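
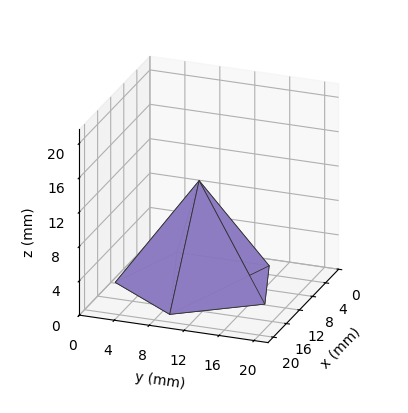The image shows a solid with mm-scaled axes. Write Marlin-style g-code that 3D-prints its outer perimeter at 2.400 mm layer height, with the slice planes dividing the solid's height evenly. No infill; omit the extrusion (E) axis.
Reading the render: the shape is a regular 5-sided pyramid, base circumscribed radius ≈ 9 mm, apex at z ≈ 12 mm (dimensions read to the nearest mm from the axis ticks). For the g-code, the solid's height is divided into equal slices at the stated Δz and each level perimeter traced with G1 moves after a G0 lift.

; perimeter-only toolpath
G21 ; units = mm
G90 ; absolute positioning
G28 ; home
; layer 1
G0 Z2.400
G0 X16.200 Y9.000
G1 X11.225 Y15.848
G1 X3.175 Y13.232
G1 X3.175 Y4.768
G1 X11.225 Y2.152
G1 X16.200 Y9.000
; layer 2
G0 Z4.800
G0 X14.400 Y9.000
G1 X10.669 Y14.136
G1 X4.631 Y12.174
G1 X4.631 Y5.826
G1 X10.669 Y3.864
G1 X14.400 Y9.000
; layer 3
G0 Z7.200
G0 X12.600 Y9.000
G1 X10.112 Y12.424
G1 X6.088 Y11.116
G1 X6.088 Y6.884
G1 X10.112 Y5.576
G1 X12.600 Y9.000
; layer 4
G0 Z9.600
G0 X10.800 Y9.000
G1 X9.556 Y10.712
G1 X7.544 Y10.058
G1 X7.544 Y7.942
G1 X9.556 Y7.288
G1 X10.800 Y9.000
M2 ; end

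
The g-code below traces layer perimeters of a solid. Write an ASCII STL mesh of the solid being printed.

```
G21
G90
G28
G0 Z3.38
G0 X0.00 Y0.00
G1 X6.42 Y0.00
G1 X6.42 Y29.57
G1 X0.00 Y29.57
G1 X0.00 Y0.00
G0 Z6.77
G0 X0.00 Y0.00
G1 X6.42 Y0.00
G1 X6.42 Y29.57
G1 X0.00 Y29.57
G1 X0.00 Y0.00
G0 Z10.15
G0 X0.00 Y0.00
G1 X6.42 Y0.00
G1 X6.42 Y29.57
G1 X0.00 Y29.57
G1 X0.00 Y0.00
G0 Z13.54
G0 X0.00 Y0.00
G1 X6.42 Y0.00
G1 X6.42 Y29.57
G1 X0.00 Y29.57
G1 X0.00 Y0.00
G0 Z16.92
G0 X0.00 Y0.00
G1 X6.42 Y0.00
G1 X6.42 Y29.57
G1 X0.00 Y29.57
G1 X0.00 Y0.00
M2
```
solid part
  facet normal 0.0000 0.0000 -1.0000
    outer loop
      vertex 6.42 29.57 0.00
      vertex 6.42 0.00 0.00
      vertex 0.00 0.00 0.00
    endloop
  endfacet
  facet normal 0.0000 0.0000 -1.0000
    outer loop
      vertex 0.00 29.57 0.00
      vertex 6.42 29.57 0.00
      vertex 0.00 0.00 0.00
    endloop
  endfacet
  facet normal 0.0000 0.0000 1.0000
    outer loop
      vertex 0.00 0.00 16.92
      vertex 6.42 0.00 16.92
      vertex 6.42 29.57 16.92
    endloop
  endfacet
  facet normal 0.0000 0.0000 1.0000
    outer loop
      vertex 0.00 0.00 16.92
      vertex 6.42 29.57 16.92
      vertex 0.00 29.57 16.92
    endloop
  endfacet
  facet normal 0.0000 -1.0000 0.0000
    outer loop
      vertex 0.00 0.00 0.00
      vertex 6.42 0.00 0.00
      vertex 6.42 0.00 16.92
    endloop
  endfacet
  facet normal 0.0000 -1.0000 0.0000
    outer loop
      vertex 0.00 0.00 0.00
      vertex 6.42 0.00 16.92
      vertex 0.00 0.00 16.92
    endloop
  endfacet
  facet normal 0.0000 1.0000 0.0000
    outer loop
      vertex 6.42 29.57 16.92
      vertex 6.42 29.57 0.00
      vertex 0.00 29.57 0.00
    endloop
  endfacet
  facet normal 0.0000 1.0000 0.0000
    outer loop
      vertex 0.00 29.57 16.92
      vertex 6.42 29.57 16.92
      vertex 0.00 29.57 0.00
    endloop
  endfacet
  facet normal -1.0000 0.0000 0.0000
    outer loop
      vertex 0.00 29.57 16.92
      vertex 0.00 29.57 0.00
      vertex 0.00 0.00 0.00
    endloop
  endfacet
  facet normal -1.0000 0.0000 0.0000
    outer loop
      vertex 0.00 0.00 16.92
      vertex 0.00 29.57 16.92
      vertex 0.00 0.00 0.00
    endloop
  endfacet
  facet normal 1.0000 0.0000 0.0000
    outer loop
      vertex 6.42 0.00 0.00
      vertex 6.42 29.57 0.00
      vertex 6.42 29.57 16.92
    endloop
  endfacet
  facet normal 1.0000 0.0000 0.0000
    outer loop
      vertex 6.42 0.00 0.00
      vertex 6.42 29.57 16.92
      vertex 6.42 0.00 16.92
    endloop
  endfacet
endsolid part

The G0 Z moves step by Δz≈3.38 mm. Every layer's G1 loop is the same polygon, so the solid is a straight extrusion of it from z=0 to z≈16.9. Closing with flat bottom and top caps and triangulating gives 12 facets — a rectangular box, roughly 6.42 × 29.6 mm footprint and 16.9 mm tall.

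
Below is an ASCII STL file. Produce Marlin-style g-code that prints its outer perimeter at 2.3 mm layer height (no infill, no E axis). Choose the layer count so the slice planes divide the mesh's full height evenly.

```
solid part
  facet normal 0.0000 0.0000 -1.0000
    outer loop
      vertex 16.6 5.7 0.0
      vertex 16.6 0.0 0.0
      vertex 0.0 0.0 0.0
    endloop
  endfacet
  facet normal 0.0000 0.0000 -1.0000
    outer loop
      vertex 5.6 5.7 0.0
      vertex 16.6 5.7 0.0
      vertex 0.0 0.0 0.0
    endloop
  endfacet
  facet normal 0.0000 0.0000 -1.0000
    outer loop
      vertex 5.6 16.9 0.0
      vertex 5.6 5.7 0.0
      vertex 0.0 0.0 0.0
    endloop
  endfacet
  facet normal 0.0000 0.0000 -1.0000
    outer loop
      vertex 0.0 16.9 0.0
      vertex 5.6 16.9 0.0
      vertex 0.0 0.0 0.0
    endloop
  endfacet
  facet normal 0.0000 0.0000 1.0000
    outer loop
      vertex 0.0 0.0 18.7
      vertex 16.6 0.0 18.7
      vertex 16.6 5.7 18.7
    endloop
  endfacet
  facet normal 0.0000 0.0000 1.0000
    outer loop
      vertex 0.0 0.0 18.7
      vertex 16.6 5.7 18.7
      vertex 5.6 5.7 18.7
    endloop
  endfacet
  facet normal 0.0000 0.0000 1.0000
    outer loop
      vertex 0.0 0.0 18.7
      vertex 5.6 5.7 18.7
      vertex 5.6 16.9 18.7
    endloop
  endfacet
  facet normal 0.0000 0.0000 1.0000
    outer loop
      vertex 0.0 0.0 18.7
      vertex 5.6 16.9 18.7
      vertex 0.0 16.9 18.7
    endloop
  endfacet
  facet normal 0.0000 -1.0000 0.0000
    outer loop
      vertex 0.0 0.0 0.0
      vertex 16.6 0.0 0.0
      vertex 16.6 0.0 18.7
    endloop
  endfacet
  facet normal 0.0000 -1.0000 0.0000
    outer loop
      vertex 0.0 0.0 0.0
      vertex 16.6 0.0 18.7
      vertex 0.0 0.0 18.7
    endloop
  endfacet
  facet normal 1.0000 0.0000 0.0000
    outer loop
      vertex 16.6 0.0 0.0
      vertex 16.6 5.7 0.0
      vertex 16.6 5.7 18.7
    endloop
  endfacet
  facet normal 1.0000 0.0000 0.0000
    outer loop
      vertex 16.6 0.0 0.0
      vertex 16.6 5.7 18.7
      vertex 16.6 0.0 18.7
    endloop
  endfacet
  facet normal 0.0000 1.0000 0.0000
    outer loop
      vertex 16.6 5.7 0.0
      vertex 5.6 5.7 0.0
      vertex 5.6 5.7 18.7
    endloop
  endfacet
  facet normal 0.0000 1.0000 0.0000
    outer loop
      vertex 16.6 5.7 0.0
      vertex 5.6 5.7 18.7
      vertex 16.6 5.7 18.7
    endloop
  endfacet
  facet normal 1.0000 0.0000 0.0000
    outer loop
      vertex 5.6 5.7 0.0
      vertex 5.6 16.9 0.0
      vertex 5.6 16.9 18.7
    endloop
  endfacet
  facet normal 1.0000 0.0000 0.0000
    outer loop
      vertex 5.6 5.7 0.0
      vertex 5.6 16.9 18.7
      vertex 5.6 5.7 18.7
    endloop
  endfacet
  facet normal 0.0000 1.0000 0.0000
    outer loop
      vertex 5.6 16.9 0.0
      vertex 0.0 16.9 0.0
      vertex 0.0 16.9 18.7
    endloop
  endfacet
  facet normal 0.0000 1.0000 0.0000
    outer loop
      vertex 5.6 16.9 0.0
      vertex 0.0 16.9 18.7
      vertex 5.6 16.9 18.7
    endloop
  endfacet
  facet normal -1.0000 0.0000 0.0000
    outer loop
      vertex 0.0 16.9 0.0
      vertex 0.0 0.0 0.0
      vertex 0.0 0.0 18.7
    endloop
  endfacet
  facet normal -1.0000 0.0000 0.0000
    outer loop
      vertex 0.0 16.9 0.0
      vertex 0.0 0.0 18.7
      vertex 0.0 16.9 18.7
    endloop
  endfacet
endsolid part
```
; perimeter-only toolpath
G21 ; units = mm
G90 ; absolute positioning
G28 ; home
; layer 1
G0 Z2.3
G0 X0.0 Y0.0
G1 X16.6 Y0.0
G1 X16.6 Y5.7
G1 X5.6 Y5.7
G1 X5.6 Y16.9
G1 X0.0 Y16.9
G1 X0.0 Y0.0
; layer 2
G0 Z4.7
G0 X0.0 Y0.0
G1 X16.6 Y0.0
G1 X16.6 Y5.7
G1 X5.6 Y5.7
G1 X5.6 Y16.9
G1 X0.0 Y16.9
G1 X0.0 Y0.0
; layer 3
G0 Z7.0
G0 X0.0 Y0.0
G1 X16.6 Y0.0
G1 X16.6 Y5.7
G1 X5.6 Y5.7
G1 X5.6 Y16.9
G1 X0.0 Y16.9
G1 X0.0 Y0.0
; layer 4
G0 Z9.3
G0 X0.0 Y0.0
G1 X16.6 Y0.0
G1 X16.6 Y5.7
G1 X5.6 Y5.7
G1 X5.6 Y16.9
G1 X0.0 Y16.9
G1 X0.0 Y0.0
; layer 5
G0 Z11.7
G0 X0.0 Y0.0
G1 X16.6 Y0.0
G1 X16.6 Y5.7
G1 X5.6 Y5.7
G1 X5.6 Y16.9
G1 X0.0 Y16.9
G1 X0.0 Y0.0
; layer 6
G0 Z14.0
G0 X0.0 Y0.0
G1 X16.6 Y0.0
G1 X16.6 Y5.7
G1 X5.6 Y5.7
G1 X5.6 Y16.9
G1 X0.0 Y16.9
G1 X0.0 Y0.0
; layer 7
G0 Z16.4
G0 X0.0 Y0.0
G1 X16.6 Y0.0
G1 X16.6 Y5.7
G1 X5.6 Y5.7
G1 X5.6 Y16.9
G1 X0.0 Y16.9
G1 X0.0 Y0.0
; layer 8
G0 Z18.7
G0 X0.0 Y0.0
G1 X16.6 Y0.0
G1 X16.6 Y5.7
G1 X5.6 Y5.7
G1 X5.6 Y16.9
G1 X0.0 Y16.9
G1 X0.0 Y0.0
M2 ; end

The solid is an L-shaped prism: outer 16.6 × 16.9 mm, arm thicknesses ≈ 5.7 mm (horizontal) and 5.6 mm (vertical), extruded 18.7 mm in z. Slicing at Δz = 2.3 mm — 8 equal slices spanning the solid's height, so layer i sits at z = i·h/8 — gives 8 non-empty perimeters. Each is a 6-segment closed polygon; G0 lifts to the layer z and rapids to the start vertex, then G1 traces the edges.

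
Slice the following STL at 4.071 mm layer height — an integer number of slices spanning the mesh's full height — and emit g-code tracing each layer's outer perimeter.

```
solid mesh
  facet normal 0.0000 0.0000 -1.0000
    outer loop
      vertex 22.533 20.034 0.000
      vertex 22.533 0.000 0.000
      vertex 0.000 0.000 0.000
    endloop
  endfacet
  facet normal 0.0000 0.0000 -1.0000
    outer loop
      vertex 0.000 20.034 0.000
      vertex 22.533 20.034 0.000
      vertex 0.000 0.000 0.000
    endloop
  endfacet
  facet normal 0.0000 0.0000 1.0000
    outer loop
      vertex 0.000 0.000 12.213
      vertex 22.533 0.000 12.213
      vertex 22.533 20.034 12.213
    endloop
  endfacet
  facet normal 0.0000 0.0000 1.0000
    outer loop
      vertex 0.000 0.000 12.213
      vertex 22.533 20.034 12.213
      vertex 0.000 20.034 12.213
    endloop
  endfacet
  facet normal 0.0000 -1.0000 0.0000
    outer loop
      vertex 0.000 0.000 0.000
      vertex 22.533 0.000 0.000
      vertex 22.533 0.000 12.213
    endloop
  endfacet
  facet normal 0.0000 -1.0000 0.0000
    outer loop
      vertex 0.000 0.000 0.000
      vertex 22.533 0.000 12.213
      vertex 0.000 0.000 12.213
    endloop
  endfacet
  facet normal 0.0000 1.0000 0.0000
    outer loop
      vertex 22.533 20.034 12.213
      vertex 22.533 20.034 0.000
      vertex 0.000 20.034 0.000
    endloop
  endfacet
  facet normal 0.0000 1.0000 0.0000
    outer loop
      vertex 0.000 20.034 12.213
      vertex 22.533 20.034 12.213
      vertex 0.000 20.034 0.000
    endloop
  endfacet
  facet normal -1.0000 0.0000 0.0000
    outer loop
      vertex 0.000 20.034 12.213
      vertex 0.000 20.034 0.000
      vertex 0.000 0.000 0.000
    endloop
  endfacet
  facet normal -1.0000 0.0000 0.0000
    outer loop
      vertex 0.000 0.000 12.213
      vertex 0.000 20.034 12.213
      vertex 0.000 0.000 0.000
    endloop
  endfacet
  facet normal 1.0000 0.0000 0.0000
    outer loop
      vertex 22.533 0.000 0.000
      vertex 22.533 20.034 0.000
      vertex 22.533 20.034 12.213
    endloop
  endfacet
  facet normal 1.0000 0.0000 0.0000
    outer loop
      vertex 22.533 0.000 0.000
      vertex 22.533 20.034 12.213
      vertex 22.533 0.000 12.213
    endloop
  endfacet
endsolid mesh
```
; perimeter-only toolpath
G21 ; units = mm
G90 ; absolute positioning
G28 ; home
; layer 1
G0 Z4.071
G0 X0.000 Y0.000
G1 X22.533 Y0.000
G1 X22.533 Y20.034
G1 X0.000 Y20.034
G1 X0.000 Y0.000
; layer 2
G0 Z8.142
G0 X0.000 Y0.000
G1 X22.533 Y0.000
G1 X22.533 Y20.034
G1 X0.000 Y20.034
G1 X0.000 Y0.000
; layer 3
G0 Z12.213
G0 X0.000 Y0.000
G1 X22.533 Y0.000
G1 X22.533 Y20.034
G1 X0.000 Y20.034
G1 X0.000 Y0.000
M2 ; end

The solid is a rectangular box, roughly 22.5 × 20 mm footprint and 12.2 mm tall. Slicing at Δz = 4.071 mm — 3 equal slices spanning the solid's height, so layer i sits at z = i·h/3 — gives 3 non-empty perimeters. Each is a 4-segment closed polygon; G0 lifts to the layer z and rapids to the start vertex, then G1 traces the edges.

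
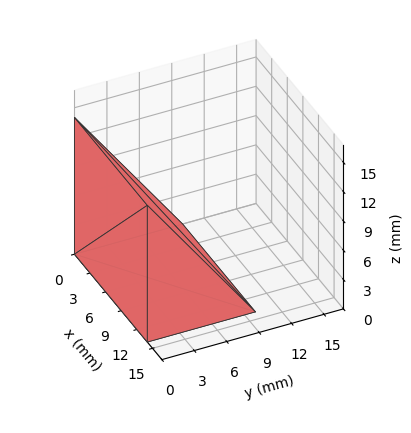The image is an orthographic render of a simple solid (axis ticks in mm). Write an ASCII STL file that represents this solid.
Reading the render: the shape is a wedge (ramp): 14 × 10 mm base, rising to 14 mm along the y=0 edge and sloping linearly to z=0 at y=10 (dimensions read to the nearest mm from the axis ticks). For the STL, each face is triangulated and given an outward normal.

solid part
  facet normal 0.0000 0.0000 -1.0000
    outer loop
      vertex 14.00 10.00 0.00
      vertex 14.00 0.00 0.00
      vertex 0.00 0.00 0.00
    endloop
  endfacet
  facet normal 0.0000 0.0000 -1.0000
    outer loop
      vertex 0.00 10.00 0.00
      vertex 14.00 10.00 0.00
      vertex 0.00 0.00 0.00
    endloop
  endfacet
  facet normal 0.0000 -1.0000 0.0000
    outer loop
      vertex 0.00 0.00 0.00
      vertex 14.00 0.00 0.00
      vertex 14.00 0.00 14.00
    endloop
  endfacet
  facet normal 0.0000 -1.0000 0.0000
    outer loop
      vertex 0.00 0.00 0.00
      vertex 14.00 0.00 14.00
      vertex 0.00 0.00 14.00
    endloop
  endfacet
  facet normal 0.0000 0.8137 0.5812
    outer loop
      vertex 0.00 0.00 14.00
      vertex 14.00 0.00 14.00
      vertex 14.00 10.00 0.00
    endloop
  endfacet
  facet normal 0.0000 0.8137 0.5812
    outer loop
      vertex 0.00 0.00 14.00
      vertex 14.00 10.00 0.00
      vertex 0.00 10.00 0.00
    endloop
  endfacet
  facet normal -1.0000 0.0000 0.0000
    outer loop
      vertex 0.00 0.00 14.00
      vertex 0.00 10.00 0.00
      vertex 0.00 0.00 0.00
    endloop
  endfacet
  facet normal 1.0000 0.0000 0.0000
    outer loop
      vertex 14.00 0.00 0.00
      vertex 14.00 10.00 0.00
      vertex 14.00 0.00 14.00
    endloop
  endfacet
endsolid part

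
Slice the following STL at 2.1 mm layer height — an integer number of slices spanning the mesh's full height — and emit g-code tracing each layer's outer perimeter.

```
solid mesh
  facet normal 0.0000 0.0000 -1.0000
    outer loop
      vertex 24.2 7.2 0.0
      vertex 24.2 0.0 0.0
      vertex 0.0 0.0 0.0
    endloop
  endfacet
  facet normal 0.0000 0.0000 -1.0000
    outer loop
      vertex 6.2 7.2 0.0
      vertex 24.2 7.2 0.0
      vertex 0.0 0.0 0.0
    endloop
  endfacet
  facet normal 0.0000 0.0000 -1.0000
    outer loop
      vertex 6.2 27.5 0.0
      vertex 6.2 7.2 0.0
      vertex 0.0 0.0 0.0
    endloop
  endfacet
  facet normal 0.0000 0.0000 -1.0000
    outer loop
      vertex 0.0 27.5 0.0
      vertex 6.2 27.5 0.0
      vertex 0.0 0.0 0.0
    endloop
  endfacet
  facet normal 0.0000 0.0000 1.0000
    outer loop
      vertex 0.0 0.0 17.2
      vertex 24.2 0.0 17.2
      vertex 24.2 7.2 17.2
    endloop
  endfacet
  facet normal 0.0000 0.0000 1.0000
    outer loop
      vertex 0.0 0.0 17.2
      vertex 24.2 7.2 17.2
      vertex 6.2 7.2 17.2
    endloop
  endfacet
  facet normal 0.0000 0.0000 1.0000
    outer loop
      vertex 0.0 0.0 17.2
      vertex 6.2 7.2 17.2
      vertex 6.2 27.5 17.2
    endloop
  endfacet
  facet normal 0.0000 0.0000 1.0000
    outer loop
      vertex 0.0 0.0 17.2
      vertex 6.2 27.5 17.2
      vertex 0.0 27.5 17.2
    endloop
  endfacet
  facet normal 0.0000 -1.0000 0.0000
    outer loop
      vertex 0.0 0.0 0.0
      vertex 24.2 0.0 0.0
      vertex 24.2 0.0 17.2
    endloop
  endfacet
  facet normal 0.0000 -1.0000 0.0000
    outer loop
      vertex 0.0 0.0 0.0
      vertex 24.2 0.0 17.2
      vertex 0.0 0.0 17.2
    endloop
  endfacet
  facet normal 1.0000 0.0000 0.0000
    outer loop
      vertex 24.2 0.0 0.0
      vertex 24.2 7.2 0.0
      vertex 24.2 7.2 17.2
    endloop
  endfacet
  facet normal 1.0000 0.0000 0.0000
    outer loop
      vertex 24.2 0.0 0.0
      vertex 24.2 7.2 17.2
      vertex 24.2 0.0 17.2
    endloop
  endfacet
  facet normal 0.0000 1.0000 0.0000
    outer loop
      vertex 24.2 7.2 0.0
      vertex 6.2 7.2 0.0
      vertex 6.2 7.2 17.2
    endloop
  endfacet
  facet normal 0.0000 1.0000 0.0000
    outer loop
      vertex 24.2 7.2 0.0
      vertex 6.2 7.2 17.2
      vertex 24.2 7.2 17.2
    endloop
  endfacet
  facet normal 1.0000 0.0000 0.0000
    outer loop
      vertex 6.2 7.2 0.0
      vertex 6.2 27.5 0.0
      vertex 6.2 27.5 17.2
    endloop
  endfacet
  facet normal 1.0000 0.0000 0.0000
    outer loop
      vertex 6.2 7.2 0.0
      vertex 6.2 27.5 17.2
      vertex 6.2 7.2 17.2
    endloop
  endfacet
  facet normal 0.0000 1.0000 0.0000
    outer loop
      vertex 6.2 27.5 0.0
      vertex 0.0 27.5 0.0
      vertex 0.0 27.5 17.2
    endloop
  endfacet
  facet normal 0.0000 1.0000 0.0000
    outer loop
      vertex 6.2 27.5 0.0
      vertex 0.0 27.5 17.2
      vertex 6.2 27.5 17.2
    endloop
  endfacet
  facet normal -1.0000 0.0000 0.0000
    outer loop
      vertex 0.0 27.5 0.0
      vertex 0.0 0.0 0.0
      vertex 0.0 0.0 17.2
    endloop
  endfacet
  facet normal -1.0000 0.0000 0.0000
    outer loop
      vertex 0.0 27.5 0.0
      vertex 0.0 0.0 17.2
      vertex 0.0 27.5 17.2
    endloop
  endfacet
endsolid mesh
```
; perimeter-only toolpath
G21 ; units = mm
G90 ; absolute positioning
G28 ; home
; layer 1
G0 Z2.1
G0 X0.0 Y0.0
G1 X24.2 Y0.0
G1 X24.2 Y7.2
G1 X6.2 Y7.2
G1 X6.2 Y27.5
G1 X0.0 Y27.5
G1 X0.0 Y0.0
; layer 2
G0 Z4.3
G0 X0.0 Y0.0
G1 X24.2 Y0.0
G1 X24.2 Y7.2
G1 X6.2 Y7.2
G1 X6.2 Y27.5
G1 X0.0 Y27.5
G1 X0.0 Y0.0
; layer 3
G0 Z6.4
G0 X0.0 Y0.0
G1 X24.2 Y0.0
G1 X24.2 Y7.2
G1 X6.2 Y7.2
G1 X6.2 Y27.5
G1 X0.0 Y27.5
G1 X0.0 Y0.0
; layer 4
G0 Z8.6
G0 X0.0 Y0.0
G1 X24.2 Y0.0
G1 X24.2 Y7.2
G1 X6.2 Y7.2
G1 X6.2 Y27.5
G1 X0.0 Y27.5
G1 X0.0 Y0.0
; layer 5
G0 Z10.8
G0 X0.0 Y0.0
G1 X24.2 Y0.0
G1 X24.2 Y7.2
G1 X6.2 Y7.2
G1 X6.2 Y27.5
G1 X0.0 Y27.5
G1 X0.0 Y0.0
; layer 6
G0 Z12.9
G0 X0.0 Y0.0
G1 X24.2 Y0.0
G1 X24.2 Y7.2
G1 X6.2 Y7.2
G1 X6.2 Y27.5
G1 X0.0 Y27.5
G1 X0.0 Y0.0
; layer 7
G0 Z15.0
G0 X0.0 Y0.0
G1 X24.2 Y0.0
G1 X24.2 Y7.2
G1 X6.2 Y7.2
G1 X6.2 Y27.5
G1 X0.0 Y27.5
G1 X0.0 Y0.0
; layer 8
G0 Z17.2
G0 X0.0 Y0.0
G1 X24.2 Y0.0
G1 X24.2 Y7.2
G1 X6.2 Y7.2
G1 X6.2 Y27.5
G1 X0.0 Y27.5
G1 X0.0 Y0.0
M2 ; end

The solid is an L-shaped prism: outer 24.2 × 27.5 mm, arm thicknesses ≈ 7.2 mm (horizontal) and 6.2 mm (vertical), extruded 17.2 mm in z. Slicing at Δz = 2.1 mm — 8 equal slices spanning the solid's height, so layer i sits at z = i·h/8 — gives 8 non-empty perimeters. Each is a 6-segment closed polygon; G0 lifts to the layer z and rapids to the start vertex, then G1 traces the edges.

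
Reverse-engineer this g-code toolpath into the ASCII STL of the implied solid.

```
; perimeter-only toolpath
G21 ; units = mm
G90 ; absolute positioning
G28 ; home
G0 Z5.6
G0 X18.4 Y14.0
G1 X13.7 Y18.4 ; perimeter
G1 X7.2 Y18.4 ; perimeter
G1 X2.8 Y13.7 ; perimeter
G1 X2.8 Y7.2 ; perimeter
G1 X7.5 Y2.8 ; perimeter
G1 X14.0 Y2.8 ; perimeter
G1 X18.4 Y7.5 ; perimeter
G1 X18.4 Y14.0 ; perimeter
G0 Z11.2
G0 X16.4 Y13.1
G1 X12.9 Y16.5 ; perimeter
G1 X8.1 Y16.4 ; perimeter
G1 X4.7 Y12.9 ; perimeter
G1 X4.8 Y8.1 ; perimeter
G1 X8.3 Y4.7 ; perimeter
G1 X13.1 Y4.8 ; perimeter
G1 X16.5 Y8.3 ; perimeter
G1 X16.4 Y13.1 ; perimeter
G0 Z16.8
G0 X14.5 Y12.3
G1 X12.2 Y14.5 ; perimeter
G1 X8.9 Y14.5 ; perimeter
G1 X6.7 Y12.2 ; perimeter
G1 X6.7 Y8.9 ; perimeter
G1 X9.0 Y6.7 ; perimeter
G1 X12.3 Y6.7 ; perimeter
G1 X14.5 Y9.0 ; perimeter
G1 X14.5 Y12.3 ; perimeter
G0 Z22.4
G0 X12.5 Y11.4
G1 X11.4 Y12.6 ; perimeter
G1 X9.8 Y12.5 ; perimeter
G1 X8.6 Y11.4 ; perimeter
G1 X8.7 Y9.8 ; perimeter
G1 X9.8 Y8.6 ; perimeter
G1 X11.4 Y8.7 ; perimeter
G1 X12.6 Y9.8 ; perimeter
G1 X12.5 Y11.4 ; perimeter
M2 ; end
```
solid part
  facet normal 0.0000 0.0000 -1.0000
    outer loop
      vertex 6.4 20.3 0.0
      vertex 14.5 20.4 0.0
      vertex 20.3 14.8 0.0
    endloop
  endfacet
  facet normal 0.0000 0.0000 -1.0000
    outer loop
      vertex 0.8 14.5 0.0
      vertex 6.4 20.3 0.0
      vertex 20.3 14.8 0.0
    endloop
  endfacet
  facet normal 0.0000 0.0000 -1.0000
    outer loop
      vertex 0.9 6.4 0.0
      vertex 0.8 14.5 0.0
      vertex 20.3 14.8 0.0
    endloop
  endfacet
  facet normal 0.0000 0.0000 -1.0000
    outer loop
      vertex 6.7 0.8 0.0
      vertex 0.9 6.4 0.0
      vertex 20.3 14.8 0.0
    endloop
  endfacet
  facet normal 0.0000 0.0000 -1.0000
    outer loop
      vertex 14.8 0.9 0.0
      vertex 6.7 0.8 0.0
      vertex 20.3 14.8 0.0
    endloop
  endfacet
  facet normal 0.0000 0.0000 -1.0000
    outer loop
      vertex 20.4 6.7 0.0
      vertex 14.8 0.9 0.0
      vertex 20.3 14.8 0.0
    endloop
  endfacet
  facet normal 0.6559 0.6793 0.3291
    outer loop
      vertex 20.3 14.8 0.0
      vertex 14.5 20.4 0.0
      vertex 10.6 10.6 28.0
    endloop
  endfacet
  facet normal -0.0117 0.9443 0.3289
    outer loop
      vertex 14.5 20.4 0.0
      vertex 6.4 20.3 0.0
      vertex 10.6 10.6 28.0
    endloop
  endfacet
  facet normal -0.6793 0.6559 0.3291
    outer loop
      vertex 6.4 20.3 0.0
      vertex 0.8 14.5 0.0
      vertex 10.6 10.6 28.0
    endloop
  endfacet
  facet normal -0.9443 -0.0117 0.3289
    outer loop
      vertex 0.8 14.5 0.0
      vertex 0.9 6.4 0.0
      vertex 10.6 10.6 28.0
    endloop
  endfacet
  facet normal -0.6559 -0.6793 0.3291
    outer loop
      vertex 0.9 6.4 0.0
      vertex 6.7 0.8 0.0
      vertex 10.6 10.6 28.0
    endloop
  endfacet
  facet normal 0.0117 -0.9443 0.3289
    outer loop
      vertex 6.7 0.8 0.0
      vertex 14.8 0.9 0.0
      vertex 10.6 10.6 28.0
    endloop
  endfacet
  facet normal 0.6793 -0.6559 0.3291
    outer loop
      vertex 14.8 0.9 0.0
      vertex 20.4 6.7 0.0
      vertex 10.6 10.6 28.0
    endloop
  endfacet
  facet normal 0.9443 0.0117 0.3289
    outer loop
      vertex 20.4 6.7 0.0
      vertex 20.3 14.8 0.0
      vertex 10.6 10.6 28.0
    endloop
  endfacet
endsolid part

The G0 Z moves step by Δz≈5.6 mm. The G1 loops shrink linearly with z, so the solid tapers from its base footprint up to z≈28. Closing with a flat bottom cap and the tapered top and triangulating gives 14 facets — a regular 8-sided pyramid, base circumscribed radius ≈ 10.6 mm, apex at z ≈ 28 mm.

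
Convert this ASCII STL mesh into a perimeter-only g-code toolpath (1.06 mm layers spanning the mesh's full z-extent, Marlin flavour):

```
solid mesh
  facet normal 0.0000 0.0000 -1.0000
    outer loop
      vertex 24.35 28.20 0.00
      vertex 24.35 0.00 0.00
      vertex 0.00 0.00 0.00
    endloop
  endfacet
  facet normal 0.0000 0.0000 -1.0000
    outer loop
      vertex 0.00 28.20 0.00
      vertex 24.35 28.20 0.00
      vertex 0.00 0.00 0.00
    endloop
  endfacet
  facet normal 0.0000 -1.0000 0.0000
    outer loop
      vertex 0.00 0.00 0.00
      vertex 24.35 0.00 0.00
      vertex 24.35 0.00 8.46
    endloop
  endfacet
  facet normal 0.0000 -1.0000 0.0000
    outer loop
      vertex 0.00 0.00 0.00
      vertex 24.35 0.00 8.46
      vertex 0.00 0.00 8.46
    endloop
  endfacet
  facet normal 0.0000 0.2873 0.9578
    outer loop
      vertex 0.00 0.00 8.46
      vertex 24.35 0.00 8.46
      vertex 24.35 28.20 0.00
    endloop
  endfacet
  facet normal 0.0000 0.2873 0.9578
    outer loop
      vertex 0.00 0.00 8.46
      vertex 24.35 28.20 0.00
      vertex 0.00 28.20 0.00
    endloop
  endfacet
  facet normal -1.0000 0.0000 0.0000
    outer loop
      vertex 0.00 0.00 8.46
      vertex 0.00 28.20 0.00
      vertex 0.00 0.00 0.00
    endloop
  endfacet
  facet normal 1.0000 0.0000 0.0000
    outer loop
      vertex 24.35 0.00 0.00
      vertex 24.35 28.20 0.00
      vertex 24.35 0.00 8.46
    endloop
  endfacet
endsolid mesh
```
; perimeter-only toolpath
G21 ; units = mm
G90 ; absolute positioning
G28 ; home
; layer 1
G0 Z1.06
G0 X0.00 Y0.00
G1 X24.35 Y0.00
G1 X24.35 Y24.68
G1 X0.00 Y24.68
G1 X0.00 Y0.00
; layer 2
G0 Z2.12
G0 X0.00 Y0.00
G1 X24.35 Y0.00
G1 X24.35 Y21.15
G1 X0.00 Y21.15
G1 X0.00 Y0.00
; layer 3
G0 Z3.17
G0 X0.00 Y0.00
G1 X24.35 Y0.00
G1 X24.35 Y17.62
G1 X0.00 Y17.62
G1 X0.00 Y0.00
; layer 4
G0 Z4.23
G0 X0.00 Y0.00
G1 X24.35 Y0.00
G1 X24.35 Y14.10
G1 X0.00 Y14.10
G1 X0.00 Y0.00
; layer 5
G0 Z5.29
G0 X0.00 Y0.00
G1 X24.35 Y0.00
G1 X24.35 Y10.57
G1 X0.00 Y10.57
G1 X0.00 Y0.00
; layer 6
G0 Z6.35
G0 X0.00 Y0.00
G1 X24.35 Y0.00
G1 X24.35 Y7.05
G1 X0.00 Y7.05
G1 X0.00 Y0.00
; layer 7
G0 Z7.40
G0 X0.00 Y0.00
G1 X24.35 Y0.00
G1 X24.35 Y3.52
G1 X0.00 Y3.52
G1 X0.00 Y0.00
M2 ; end

The solid is a wedge (ramp): 24.4 × 28.2 mm base, rising to 8.46 mm along the y=0 edge and sloping linearly to z=0 at y=28.2. Slicing at Δz = 1.06 mm — 8 equal slices spanning the solid's height, so layer i sits at z = i·h/8 — gives 7 non-empty perimeters. Each is a 4-segment closed polygon; G0 lifts to the layer z and rapids to the start vertex, then G1 traces the edges. The cross-section shrinks linearly with z (the slice at the apex is degenerate and omitted).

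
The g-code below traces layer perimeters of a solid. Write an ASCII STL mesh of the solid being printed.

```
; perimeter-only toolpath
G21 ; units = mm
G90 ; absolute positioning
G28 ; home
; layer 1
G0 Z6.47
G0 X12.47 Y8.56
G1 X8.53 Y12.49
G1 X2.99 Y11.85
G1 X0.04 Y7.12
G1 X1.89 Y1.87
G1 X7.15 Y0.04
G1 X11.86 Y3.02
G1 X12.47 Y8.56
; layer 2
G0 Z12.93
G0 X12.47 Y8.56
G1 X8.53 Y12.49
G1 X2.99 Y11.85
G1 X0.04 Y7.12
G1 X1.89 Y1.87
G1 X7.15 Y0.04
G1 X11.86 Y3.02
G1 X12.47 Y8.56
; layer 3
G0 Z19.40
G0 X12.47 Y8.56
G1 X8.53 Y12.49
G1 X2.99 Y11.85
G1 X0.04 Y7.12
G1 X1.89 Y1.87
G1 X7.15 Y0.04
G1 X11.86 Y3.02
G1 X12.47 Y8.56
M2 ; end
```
solid part
  facet normal 0.0000 0.0000 -1.0000
    outer loop
      vertex 2.99 11.85 0.00
      vertex 8.53 12.49 0.00
      vertex 12.47 8.56 0.00
    endloop
  endfacet
  facet normal 0.0000 0.0000 -1.0000
    outer loop
      vertex 0.04 7.12 0.00
      vertex 2.99 11.85 0.00
      vertex 12.47 8.56 0.00
    endloop
  endfacet
  facet normal 0.0000 0.0000 -1.0000
    outer loop
      vertex 1.89 1.87 0.00
      vertex 0.04 7.12 0.00
      vertex 12.47 8.56 0.00
    endloop
  endfacet
  facet normal 0.0000 0.0000 -1.0000
    outer loop
      vertex 7.15 0.04 0.00
      vertex 1.89 1.87 0.00
      vertex 12.47 8.56 0.00
    endloop
  endfacet
  facet normal 0.0000 0.0000 -1.0000
    outer loop
      vertex 11.86 3.02 0.00
      vertex 7.15 0.04 0.00
      vertex 12.47 8.56 0.00
    endloop
  endfacet
  facet normal 0.0000 0.0000 1.0000
    outer loop
      vertex 12.47 8.56 19.40
      vertex 8.53 12.49 19.40
      vertex 2.99 11.85 19.40
    endloop
  endfacet
  facet normal 0.0000 0.0000 1.0000
    outer loop
      vertex 12.47 8.56 19.40
      vertex 2.99 11.85 19.40
      vertex 0.04 7.12 19.40
    endloop
  endfacet
  facet normal 0.0000 0.0000 1.0000
    outer loop
      vertex 12.47 8.56 19.40
      vertex 0.04 7.12 19.40
      vertex 1.89 1.87 19.40
    endloop
  endfacet
  facet normal 0.0000 0.0000 1.0000
    outer loop
      vertex 12.47 8.56 19.40
      vertex 1.89 1.87 19.40
      vertex 7.15 0.04 19.40
    endloop
  endfacet
  facet normal 0.0000 0.0000 1.0000
    outer loop
      vertex 12.47 8.56 19.40
      vertex 7.15 0.04 19.40
      vertex 11.86 3.02 19.40
    endloop
  endfacet
  facet normal 0.7062 0.7080 0.0000
    outer loop
      vertex 12.47 8.56 0.00
      vertex 8.53 12.49 0.00
      vertex 8.53 12.49 19.40
    endloop
  endfacet
  facet normal 0.7062 0.7080 0.0000
    outer loop
      vertex 12.47 8.56 0.00
      vertex 8.53 12.49 19.40
      vertex 12.47 8.56 19.40
    endloop
  endfacet
  facet normal -0.1148 0.9934 0.0000
    outer loop
      vertex 8.53 12.49 0.00
      vertex 2.99 11.85 0.00
      vertex 2.99 11.85 19.40
    endloop
  endfacet
  facet normal -0.1148 0.9934 0.0000
    outer loop
      vertex 8.53 12.49 0.00
      vertex 2.99 11.85 19.40
      vertex 8.53 12.49 19.40
    endloop
  endfacet
  facet normal -0.8485 0.5292 0.0000
    outer loop
      vertex 2.99 11.85 0.00
      vertex 0.04 7.12 0.00
      vertex 0.04 7.12 19.40
    endloop
  endfacet
  facet normal -0.8485 0.5292 0.0000
    outer loop
      vertex 2.99 11.85 0.00
      vertex 0.04 7.12 19.40
      vertex 2.99 11.85 19.40
    endloop
  endfacet
  facet normal -0.9432 -0.3324 0.0000
    outer loop
      vertex 0.04 7.12 0.00
      vertex 1.89 1.87 0.00
      vertex 1.89 1.87 19.40
    endloop
  endfacet
  facet normal -0.9432 -0.3324 0.0000
    outer loop
      vertex 0.04 7.12 0.00
      vertex 1.89 1.87 19.40
      vertex 0.04 7.12 19.40
    endloop
  endfacet
  facet normal -0.3286 -0.9445 0.0000
    outer loop
      vertex 1.89 1.87 0.00
      vertex 7.15 0.04 0.00
      vertex 7.15 0.04 19.40
    endloop
  endfacet
  facet normal -0.3286 -0.9445 0.0000
    outer loop
      vertex 1.89 1.87 0.00
      vertex 7.15 0.04 19.40
      vertex 1.89 1.87 19.40
    endloop
  endfacet
  facet normal 0.5347 -0.8451 0.0000
    outer loop
      vertex 7.15 0.04 0.00
      vertex 11.86 3.02 0.00
      vertex 11.86 3.02 19.40
    endloop
  endfacet
  facet normal 0.5347 -0.8451 0.0000
    outer loop
      vertex 7.15 0.04 0.00
      vertex 11.86 3.02 19.40
      vertex 7.15 0.04 19.40
    endloop
  endfacet
  facet normal 0.9940 -0.1094 0.0000
    outer loop
      vertex 11.86 3.02 0.00
      vertex 12.47 8.56 0.00
      vertex 12.47 8.56 19.40
    endloop
  endfacet
  facet normal 0.9940 -0.1094 0.0000
    outer loop
      vertex 11.86 3.02 0.00
      vertex 12.47 8.56 19.40
      vertex 11.86 3.02 19.40
    endloop
  endfacet
endsolid part

The G0 Z moves step by Δz≈6.47 mm. Every layer's G1 loop is the same polygon, so the solid is a straight extrusion of it from z=0 to z≈19.4. Closing with flat bottom and top caps and triangulating gives 24 facets — a regular 7-sided prism (a cylinder approximated with 7 flat sides), circumscribed radius ≈ 6.42 mm, height ≈ 19.4 mm.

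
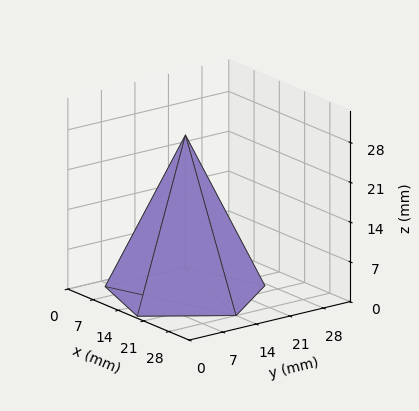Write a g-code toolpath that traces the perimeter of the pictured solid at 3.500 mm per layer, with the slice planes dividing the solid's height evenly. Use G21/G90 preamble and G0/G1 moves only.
Reading the render: the shape is a regular 5-sided pyramid, base circumscribed radius ≈ 14 mm, apex at z ≈ 28 mm (dimensions read to the nearest mm from the axis ticks). For the g-code, the solid's height is divided into equal slices at the stated Δz and each level perimeter traced with G1 moves after a G0 lift.

; perimeter-only toolpath
G21 ; units = mm
G90 ; absolute positioning
G28 ; home
; layer 1
G0 Z3.500
G0 X26.250 Y14.000
G1 X17.785 Y25.651
G1 X4.090 Y21.200
G1 X4.090 Y6.800
G1 X17.785 Y2.349
G1 X26.250 Y14.000
; layer 2
G0 Z7.000
G0 X24.500 Y14.000
G1 X17.245 Y23.986
G1 X5.505 Y20.172
G1 X5.505 Y7.828
G1 X17.245 Y4.014
G1 X24.500 Y14.000
; layer 3
G0 Z10.500
G0 X22.750 Y14.000
G1 X16.704 Y22.322
G1 X6.921 Y19.143
G1 X6.921 Y8.857
G1 X16.704 Y5.678
G1 X22.750 Y14.000
; layer 4
G0 Z14.000
G0 X21.000 Y14.000
G1 X16.163 Y20.657
G1 X8.337 Y18.114
G1 X8.337 Y9.886
G1 X16.163 Y7.343
G1 X21.000 Y14.000
; layer 5
G0 Z17.500
G0 X19.250 Y14.000
G1 X15.622 Y18.993
G1 X9.753 Y17.086
G1 X9.753 Y10.914
G1 X15.622 Y9.007
G1 X19.250 Y14.000
; layer 6
G0 Z21.000
G0 X17.500 Y14.000
G1 X15.082 Y17.329
G1 X11.168 Y16.057
G1 X11.168 Y11.943
G1 X15.082 Y10.671
G1 X17.500 Y14.000
; layer 7
G0 Z24.500
G0 X15.750 Y14.000
G1 X14.541 Y15.664
G1 X12.584 Y15.029
G1 X12.584 Y12.971
G1 X14.541 Y12.336
G1 X15.750 Y14.000
M2 ; end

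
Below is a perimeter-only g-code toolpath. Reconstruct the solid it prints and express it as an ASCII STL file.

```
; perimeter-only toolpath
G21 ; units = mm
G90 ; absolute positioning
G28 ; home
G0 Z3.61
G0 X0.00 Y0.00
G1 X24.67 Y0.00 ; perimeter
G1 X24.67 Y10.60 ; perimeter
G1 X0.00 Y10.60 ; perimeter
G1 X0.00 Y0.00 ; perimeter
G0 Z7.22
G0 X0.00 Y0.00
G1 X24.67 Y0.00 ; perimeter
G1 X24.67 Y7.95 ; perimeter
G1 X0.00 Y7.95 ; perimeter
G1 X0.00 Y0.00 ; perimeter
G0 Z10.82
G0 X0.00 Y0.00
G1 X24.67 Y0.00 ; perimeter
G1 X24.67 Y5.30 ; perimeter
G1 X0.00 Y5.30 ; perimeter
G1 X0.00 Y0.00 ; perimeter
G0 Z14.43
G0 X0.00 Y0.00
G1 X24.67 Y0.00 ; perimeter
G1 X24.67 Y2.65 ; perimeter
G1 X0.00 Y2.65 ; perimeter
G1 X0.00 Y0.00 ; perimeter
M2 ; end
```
solid part
  facet normal 0.0000 0.0000 -1.0000
    outer loop
      vertex 24.67 13.25 0.00
      vertex 24.67 0.00 0.00
      vertex 0.00 0.00 0.00
    endloop
  endfacet
  facet normal 0.0000 0.0000 -1.0000
    outer loop
      vertex 0.00 13.25 0.00
      vertex 24.67 13.25 0.00
      vertex 0.00 0.00 0.00
    endloop
  endfacet
  facet normal 0.0000 -1.0000 0.0000
    outer loop
      vertex 0.00 0.00 0.00
      vertex 24.67 0.00 0.00
      vertex 24.67 0.00 18.04
    endloop
  endfacet
  facet normal 0.0000 -1.0000 0.0000
    outer loop
      vertex 0.00 0.00 0.00
      vertex 24.67 0.00 18.04
      vertex 0.00 0.00 18.04
    endloop
  endfacet
  facet normal 0.0000 0.8060 0.5920
    outer loop
      vertex 0.00 0.00 18.04
      vertex 24.67 0.00 18.04
      vertex 24.67 13.25 0.00
    endloop
  endfacet
  facet normal 0.0000 0.8060 0.5920
    outer loop
      vertex 0.00 0.00 18.04
      vertex 24.67 13.25 0.00
      vertex 0.00 13.25 0.00
    endloop
  endfacet
  facet normal -1.0000 0.0000 0.0000
    outer loop
      vertex 0.00 0.00 18.04
      vertex 0.00 13.25 0.00
      vertex 0.00 0.00 0.00
    endloop
  endfacet
  facet normal 1.0000 0.0000 0.0000
    outer loop
      vertex 24.67 0.00 0.00
      vertex 24.67 13.25 0.00
      vertex 24.67 0.00 18.04
    endloop
  endfacet
endsolid part

The G0 Z moves step by Δz≈3.61 mm. The G1 loops shrink linearly with z, so the solid tapers from its base footprint up to z≈18. Closing with a flat bottom cap and the tapered top and triangulating gives 8 facets — a wedge (ramp): 24.7 × 13.2 mm base, rising to 18 mm along the y=0 edge and sloping linearly to z=0 at y=13.2.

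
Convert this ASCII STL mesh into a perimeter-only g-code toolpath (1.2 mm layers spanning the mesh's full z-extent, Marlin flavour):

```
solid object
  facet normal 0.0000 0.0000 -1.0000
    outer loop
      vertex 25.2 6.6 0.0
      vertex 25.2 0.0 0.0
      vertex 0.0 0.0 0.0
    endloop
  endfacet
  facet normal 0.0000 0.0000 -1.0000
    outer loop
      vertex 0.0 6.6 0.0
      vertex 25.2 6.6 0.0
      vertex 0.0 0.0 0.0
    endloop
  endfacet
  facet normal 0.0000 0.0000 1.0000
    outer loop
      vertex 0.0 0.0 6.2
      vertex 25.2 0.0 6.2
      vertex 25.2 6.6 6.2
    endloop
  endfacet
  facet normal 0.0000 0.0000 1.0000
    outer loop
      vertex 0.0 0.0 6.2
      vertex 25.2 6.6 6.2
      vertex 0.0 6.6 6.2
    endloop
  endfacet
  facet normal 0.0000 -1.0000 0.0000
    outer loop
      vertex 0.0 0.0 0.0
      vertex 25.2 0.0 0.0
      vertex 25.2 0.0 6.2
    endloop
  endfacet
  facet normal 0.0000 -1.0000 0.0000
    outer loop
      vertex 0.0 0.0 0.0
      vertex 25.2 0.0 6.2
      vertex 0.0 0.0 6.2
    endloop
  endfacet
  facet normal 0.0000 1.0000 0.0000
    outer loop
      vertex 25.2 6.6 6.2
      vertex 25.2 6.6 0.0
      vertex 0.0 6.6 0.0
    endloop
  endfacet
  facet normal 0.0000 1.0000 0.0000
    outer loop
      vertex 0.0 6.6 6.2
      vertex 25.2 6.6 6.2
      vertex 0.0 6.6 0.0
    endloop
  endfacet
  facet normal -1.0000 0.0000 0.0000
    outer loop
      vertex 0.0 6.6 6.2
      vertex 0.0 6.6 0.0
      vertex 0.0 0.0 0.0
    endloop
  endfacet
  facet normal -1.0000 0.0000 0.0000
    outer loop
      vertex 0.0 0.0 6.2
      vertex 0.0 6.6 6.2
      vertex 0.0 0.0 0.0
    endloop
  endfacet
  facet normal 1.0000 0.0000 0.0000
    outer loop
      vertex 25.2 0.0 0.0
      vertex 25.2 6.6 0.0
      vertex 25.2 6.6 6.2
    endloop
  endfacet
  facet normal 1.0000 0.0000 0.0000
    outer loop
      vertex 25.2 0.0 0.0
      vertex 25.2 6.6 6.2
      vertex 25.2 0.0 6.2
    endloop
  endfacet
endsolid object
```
; perimeter-only toolpath
G21 ; units = mm
G90 ; absolute positioning
G28 ; home
; layer 1
G0 Z1.2
G0 X0.0 Y0.0
G1 X25.2 Y0.0
G1 X25.2 Y6.6
G1 X0.0 Y6.6
G1 X0.0 Y0.0
; layer 2
G0 Z2.5
G0 X0.0 Y0.0
G1 X25.2 Y0.0
G1 X25.2 Y6.6
G1 X0.0 Y6.6
G1 X0.0 Y0.0
; layer 3
G0 Z3.7
G0 X0.0 Y0.0
G1 X25.2 Y0.0
G1 X25.2 Y6.6
G1 X0.0 Y6.6
G1 X0.0 Y0.0
; layer 4
G0 Z5.0
G0 X0.0 Y0.0
G1 X25.2 Y0.0
G1 X25.2 Y6.6
G1 X0.0 Y6.6
G1 X0.0 Y0.0
; layer 5
G0 Z6.2
G0 X0.0 Y0.0
G1 X25.2 Y0.0
G1 X25.2 Y6.6
G1 X0.0 Y6.6
G1 X0.0 Y0.0
M2 ; end

The solid is a rectangular box, roughly 25.2 × 6.6 mm footprint and 6.2 mm tall. Slicing at Δz = 1.2 mm — 5 equal slices spanning the solid's height, so layer i sits at z = i·h/5 — gives 5 non-empty perimeters. Each is a 4-segment closed polygon; G0 lifts to the layer z and rapids to the start vertex, then G1 traces the edges.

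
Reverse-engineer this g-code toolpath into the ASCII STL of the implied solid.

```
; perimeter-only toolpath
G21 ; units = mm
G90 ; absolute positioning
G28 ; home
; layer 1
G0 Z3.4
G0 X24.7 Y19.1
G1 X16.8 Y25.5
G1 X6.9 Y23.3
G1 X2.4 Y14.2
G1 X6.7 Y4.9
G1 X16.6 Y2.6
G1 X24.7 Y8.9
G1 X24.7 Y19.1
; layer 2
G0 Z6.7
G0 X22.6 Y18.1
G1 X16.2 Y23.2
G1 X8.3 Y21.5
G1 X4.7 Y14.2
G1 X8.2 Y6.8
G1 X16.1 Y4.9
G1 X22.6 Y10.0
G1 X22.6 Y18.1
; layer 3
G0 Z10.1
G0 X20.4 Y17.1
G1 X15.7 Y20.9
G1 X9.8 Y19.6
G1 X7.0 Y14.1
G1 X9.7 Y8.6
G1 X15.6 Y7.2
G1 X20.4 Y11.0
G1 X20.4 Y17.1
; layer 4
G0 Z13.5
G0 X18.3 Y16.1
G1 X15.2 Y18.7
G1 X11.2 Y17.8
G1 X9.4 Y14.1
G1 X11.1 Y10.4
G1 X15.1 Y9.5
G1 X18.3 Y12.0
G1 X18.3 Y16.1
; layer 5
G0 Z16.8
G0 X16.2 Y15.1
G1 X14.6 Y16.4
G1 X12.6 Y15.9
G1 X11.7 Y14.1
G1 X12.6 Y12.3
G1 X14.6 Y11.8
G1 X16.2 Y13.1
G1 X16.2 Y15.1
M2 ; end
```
solid part
  facet normal 0.0000 0.0000 -1.0000
    outer loop
      vertex 5.4 25.2 0.0
      vertex 17.3 27.8 0.0
      vertex 26.8 20.1 0.0
    endloop
  endfacet
  facet normal 0.0000 0.0000 -1.0000
    outer loop
      vertex 0.0 14.2 0.0
      vertex 5.4 25.2 0.0
      vertex 26.8 20.1 0.0
    endloop
  endfacet
  facet normal 0.0000 0.0000 -1.0000
    outer loop
      vertex 5.2 3.1 0.0
      vertex 0.0 14.2 0.0
      vertex 26.8 20.1 0.0
    endloop
  endfacet
  facet normal 0.0000 0.0000 -1.0000
    outer loop
      vertex 17.1 0.3 0.0
      vertex 5.2 3.1 0.0
      vertex 26.8 20.1 0.0
    endloop
  endfacet
  facet normal 0.0000 0.0000 -1.0000
    outer loop
      vertex 26.8 7.9 0.0
      vertex 17.1 0.3 0.0
      vertex 26.8 20.1 0.0
    endloop
  endfacet
  facet normal 0.5336 0.6583 0.5310
    outer loop
      vertex 26.8 20.1 0.0
      vertex 17.3 27.8 0.0
      vertex 14.1 14.1 20.2
    endloop
  endfacet
  facet normal -0.1807 0.8270 0.5323
    outer loop
      vertex 17.3 27.8 0.0
      vertex 5.4 25.2 0.0
      vertex 14.1 14.1 20.2
    endloop
  endfacet
  facet normal -0.7599 0.3731 0.5323
    outer loop
      vertex 5.4 25.2 0.0
      vertex 0.0 14.2 0.0
      vertex 14.1 14.1 20.2
    endloop
  endfacet
  facet normal -0.7662 -0.3589 0.5330
    outer loop
      vertex 0.0 14.2 0.0
      vertex 5.2 3.1 0.0
      vertex 14.1 14.1 20.2
    endloop
  endfacet
  facet normal -0.1937 -0.8232 0.5336
    outer loop
      vertex 5.2 3.1 0.0
      vertex 17.1 0.3 0.0
      vertex 14.1 14.1 20.2
    endloop
  endfacet
  facet normal 0.5220 -0.6662 0.5327
    outer loop
      vertex 17.1 0.3 0.0
      vertex 26.8 7.9 0.0
      vertex 14.1 14.1 20.2
    endloop
  endfacet
  facet normal 0.8466 0.0000 0.5323
    outer loop
      vertex 26.8 7.9 0.0
      vertex 26.8 20.1 0.0
      vertex 14.1 14.1 20.2
    endloop
  endfacet
endsolid part

The G0 Z moves step by Δz≈3.4 mm. The G1 loops shrink linearly with z, so the solid tapers from its base footprint up to z≈20.2. Closing with a flat bottom cap and the tapered top and triangulating gives 12 facets — a regular 7-sided pyramid, base circumscribed radius ≈ 14.1 mm, apex at z ≈ 20.2 mm.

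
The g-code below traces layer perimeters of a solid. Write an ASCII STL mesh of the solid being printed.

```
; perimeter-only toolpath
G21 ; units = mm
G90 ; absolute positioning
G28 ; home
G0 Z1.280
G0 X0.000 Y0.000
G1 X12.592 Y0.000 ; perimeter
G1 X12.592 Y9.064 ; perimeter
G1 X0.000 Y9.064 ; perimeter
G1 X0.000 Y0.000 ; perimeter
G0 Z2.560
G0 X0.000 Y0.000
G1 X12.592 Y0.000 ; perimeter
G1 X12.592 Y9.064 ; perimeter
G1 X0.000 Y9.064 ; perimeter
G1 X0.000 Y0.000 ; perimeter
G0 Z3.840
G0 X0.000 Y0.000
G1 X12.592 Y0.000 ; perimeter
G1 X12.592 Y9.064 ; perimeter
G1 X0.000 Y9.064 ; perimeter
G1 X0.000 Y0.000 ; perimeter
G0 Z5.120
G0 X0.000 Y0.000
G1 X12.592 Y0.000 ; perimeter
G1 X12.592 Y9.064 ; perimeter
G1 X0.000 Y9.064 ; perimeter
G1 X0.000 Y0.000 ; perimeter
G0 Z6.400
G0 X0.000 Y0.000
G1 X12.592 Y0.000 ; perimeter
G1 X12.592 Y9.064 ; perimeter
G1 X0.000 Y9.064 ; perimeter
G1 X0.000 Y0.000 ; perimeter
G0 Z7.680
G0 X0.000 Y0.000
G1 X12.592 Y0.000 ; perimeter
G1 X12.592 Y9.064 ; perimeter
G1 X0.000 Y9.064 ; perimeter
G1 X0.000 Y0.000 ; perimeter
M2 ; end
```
solid part
  facet normal 0.0000 0.0000 -1.0000
    outer loop
      vertex 12.592 9.064 0.000
      vertex 12.592 0.000 0.000
      vertex 0.000 0.000 0.000
    endloop
  endfacet
  facet normal 0.0000 0.0000 -1.0000
    outer loop
      vertex 0.000 9.064 0.000
      vertex 12.592 9.064 0.000
      vertex 0.000 0.000 0.000
    endloop
  endfacet
  facet normal 0.0000 0.0000 1.0000
    outer loop
      vertex 0.000 0.000 7.680
      vertex 12.592 0.000 7.680
      vertex 12.592 9.064 7.680
    endloop
  endfacet
  facet normal 0.0000 0.0000 1.0000
    outer loop
      vertex 0.000 0.000 7.680
      vertex 12.592 9.064 7.680
      vertex 0.000 9.064 7.680
    endloop
  endfacet
  facet normal 0.0000 -1.0000 0.0000
    outer loop
      vertex 0.000 0.000 0.000
      vertex 12.592 0.000 0.000
      vertex 12.592 0.000 7.680
    endloop
  endfacet
  facet normal 0.0000 -1.0000 0.0000
    outer loop
      vertex 0.000 0.000 0.000
      vertex 12.592 0.000 7.680
      vertex 0.000 0.000 7.680
    endloop
  endfacet
  facet normal 0.0000 1.0000 0.0000
    outer loop
      vertex 12.592 9.064 7.680
      vertex 12.592 9.064 0.000
      vertex 0.000 9.064 0.000
    endloop
  endfacet
  facet normal 0.0000 1.0000 0.0000
    outer loop
      vertex 0.000 9.064 7.680
      vertex 12.592 9.064 7.680
      vertex 0.000 9.064 0.000
    endloop
  endfacet
  facet normal -1.0000 0.0000 0.0000
    outer loop
      vertex 0.000 9.064 7.680
      vertex 0.000 9.064 0.000
      vertex 0.000 0.000 0.000
    endloop
  endfacet
  facet normal -1.0000 0.0000 0.0000
    outer loop
      vertex 0.000 0.000 7.680
      vertex 0.000 9.064 7.680
      vertex 0.000 0.000 0.000
    endloop
  endfacet
  facet normal 1.0000 0.0000 0.0000
    outer loop
      vertex 12.592 0.000 0.000
      vertex 12.592 9.064 0.000
      vertex 12.592 9.064 7.680
    endloop
  endfacet
  facet normal 1.0000 0.0000 0.0000
    outer loop
      vertex 12.592 0.000 0.000
      vertex 12.592 9.064 7.680
      vertex 12.592 0.000 7.680
    endloop
  endfacet
endsolid part

The G0 Z moves step by Δz≈1.280 mm. Every layer's G1 loop is the same polygon, so the solid is a straight extrusion of it from z=0 to z≈7.68. Closing with flat bottom and top caps and triangulating gives 12 facets — a rectangular box, roughly 12.6 × 9.06 mm footprint and 7.68 mm tall.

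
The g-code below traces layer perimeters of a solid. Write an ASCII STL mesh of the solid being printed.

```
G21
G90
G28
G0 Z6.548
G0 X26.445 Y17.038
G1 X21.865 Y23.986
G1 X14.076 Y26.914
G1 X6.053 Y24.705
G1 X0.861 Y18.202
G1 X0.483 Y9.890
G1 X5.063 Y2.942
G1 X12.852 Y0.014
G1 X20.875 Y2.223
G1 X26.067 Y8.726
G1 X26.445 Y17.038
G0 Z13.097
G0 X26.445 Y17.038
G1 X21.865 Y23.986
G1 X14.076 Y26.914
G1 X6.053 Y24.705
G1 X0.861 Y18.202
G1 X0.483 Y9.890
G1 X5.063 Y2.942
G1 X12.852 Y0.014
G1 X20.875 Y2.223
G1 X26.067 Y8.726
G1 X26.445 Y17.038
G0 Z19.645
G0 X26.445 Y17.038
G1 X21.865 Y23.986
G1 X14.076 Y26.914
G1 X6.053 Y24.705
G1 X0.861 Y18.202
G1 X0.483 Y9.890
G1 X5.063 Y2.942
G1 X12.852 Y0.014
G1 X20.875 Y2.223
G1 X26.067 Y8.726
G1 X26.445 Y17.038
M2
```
solid part
  facet normal 0.0000 0.0000 -1.0000
    outer loop
      vertex 14.076 26.914 0.000
      vertex 21.865 23.986 0.000
      vertex 26.445 17.038 0.000
    endloop
  endfacet
  facet normal 0.0000 0.0000 -1.0000
    outer loop
      vertex 6.053 24.705 0.000
      vertex 14.076 26.914 0.000
      vertex 26.445 17.038 0.000
    endloop
  endfacet
  facet normal 0.0000 0.0000 -1.0000
    outer loop
      vertex 0.861 18.202 0.000
      vertex 6.053 24.705 0.000
      vertex 26.445 17.038 0.000
    endloop
  endfacet
  facet normal 0.0000 0.0000 -1.0000
    outer loop
      vertex 0.483 9.890 0.000
      vertex 0.861 18.202 0.000
      vertex 26.445 17.038 0.000
    endloop
  endfacet
  facet normal 0.0000 0.0000 -1.0000
    outer loop
      vertex 5.063 2.942 0.000
      vertex 0.483 9.890 0.000
      vertex 26.445 17.038 0.000
    endloop
  endfacet
  facet normal 0.0000 0.0000 -1.0000
    outer loop
      vertex 12.852 0.014 0.000
      vertex 5.063 2.942 0.000
      vertex 26.445 17.038 0.000
    endloop
  endfacet
  facet normal 0.0000 0.0000 -1.0000
    outer loop
      vertex 20.875 2.223 0.000
      vertex 12.852 0.014 0.000
      vertex 26.445 17.038 0.000
    endloop
  endfacet
  facet normal 0.0000 0.0000 -1.0000
    outer loop
      vertex 26.067 8.726 0.000
      vertex 20.875 2.223 0.000
      vertex 26.445 17.038 0.000
    endloop
  endfacet
  facet normal 0.0000 0.0000 1.0000
    outer loop
      vertex 26.445 17.038 19.645
      vertex 21.865 23.986 19.645
      vertex 14.076 26.914 19.645
    endloop
  endfacet
  facet normal 0.0000 0.0000 1.0000
    outer loop
      vertex 26.445 17.038 19.645
      vertex 14.076 26.914 19.645
      vertex 6.053 24.705 19.645
    endloop
  endfacet
  facet normal 0.0000 0.0000 1.0000
    outer loop
      vertex 26.445 17.038 19.645
      vertex 6.053 24.705 19.645
      vertex 0.861 18.202 19.645
    endloop
  endfacet
  facet normal 0.0000 0.0000 1.0000
    outer loop
      vertex 26.445 17.038 19.645
      vertex 0.861 18.202 19.645
      vertex 0.483 9.890 19.645
    endloop
  endfacet
  facet normal 0.0000 0.0000 1.0000
    outer loop
      vertex 26.445 17.038 19.645
      vertex 0.483 9.890 19.645
      vertex 5.063 2.942 19.645
    endloop
  endfacet
  facet normal 0.0000 0.0000 1.0000
    outer loop
      vertex 26.445 17.038 19.645
      vertex 5.063 2.942 19.645
      vertex 12.852 0.014 19.645
    endloop
  endfacet
  facet normal 0.0000 0.0000 1.0000
    outer loop
      vertex 26.445 17.038 19.645
      vertex 12.852 0.014 19.645
      vertex 20.875 2.223 19.645
    endloop
  endfacet
  facet normal 0.0000 0.0000 1.0000
    outer loop
      vertex 26.445 17.038 19.645
      vertex 20.875 2.223 19.645
      vertex 26.067 8.726 19.645
    endloop
  endfacet
  facet normal 0.8349 0.5504 0.0000
    outer loop
      vertex 26.445 17.038 0.000
      vertex 21.865 23.986 0.000
      vertex 21.865 23.986 19.645
    endloop
  endfacet
  facet normal 0.8349 0.5504 0.0000
    outer loop
      vertex 26.445 17.038 0.000
      vertex 21.865 23.986 19.645
      vertex 26.445 17.038 19.645
    endloop
  endfacet
  facet normal 0.3519 0.9360 0.0000
    outer loop
      vertex 21.865 23.986 0.000
      vertex 14.076 26.914 0.000
      vertex 14.076 26.914 19.645
    endloop
  endfacet
  facet normal 0.3519 0.9360 0.0000
    outer loop
      vertex 21.865 23.986 0.000
      vertex 14.076 26.914 19.645
      vertex 21.865 23.986 19.645
    endloop
  endfacet
  facet normal -0.2655 0.9641 0.0000
    outer loop
      vertex 14.076 26.914 0.000
      vertex 6.053 24.705 0.000
      vertex 6.053 24.705 19.645
    endloop
  endfacet
  facet normal -0.2655 0.9641 0.0000
    outer loop
      vertex 14.076 26.914 0.000
      vertex 6.053 24.705 19.645
      vertex 14.076 26.914 19.645
    endloop
  endfacet
  facet normal -0.7815 0.6239 0.0000
    outer loop
      vertex 6.053 24.705 0.000
      vertex 0.861 18.202 0.000
      vertex 0.861 18.202 19.645
    endloop
  endfacet
  facet normal -0.7815 0.6239 0.0000
    outer loop
      vertex 6.053 24.705 0.000
      vertex 0.861 18.202 19.645
      vertex 6.053 24.705 19.645
    endloop
  endfacet
  facet normal -0.9990 0.0454 0.0000
    outer loop
      vertex 0.861 18.202 0.000
      vertex 0.483 9.890 0.000
      vertex 0.483 9.890 19.645
    endloop
  endfacet
  facet normal -0.9990 0.0454 0.0000
    outer loop
      vertex 0.861 18.202 0.000
      vertex 0.483 9.890 19.645
      vertex 0.861 18.202 19.645
    endloop
  endfacet
  facet normal -0.8349 -0.5504 0.0000
    outer loop
      vertex 0.483 9.890 0.000
      vertex 5.063 2.942 0.000
      vertex 5.063 2.942 19.645
    endloop
  endfacet
  facet normal -0.8349 -0.5504 0.0000
    outer loop
      vertex 0.483 9.890 0.000
      vertex 5.063 2.942 19.645
      vertex 0.483 9.890 19.645
    endloop
  endfacet
  facet normal -0.3519 -0.9360 0.0000
    outer loop
      vertex 5.063 2.942 0.000
      vertex 12.852 0.014 0.000
      vertex 12.852 0.014 19.645
    endloop
  endfacet
  facet normal -0.3519 -0.9360 0.0000
    outer loop
      vertex 5.063 2.942 0.000
      vertex 12.852 0.014 19.645
      vertex 5.063 2.942 19.645
    endloop
  endfacet
  facet normal 0.2655 -0.9641 0.0000
    outer loop
      vertex 12.852 0.014 0.000
      vertex 20.875 2.223 0.000
      vertex 20.875 2.223 19.645
    endloop
  endfacet
  facet normal 0.2655 -0.9641 0.0000
    outer loop
      vertex 12.852 0.014 0.000
      vertex 20.875 2.223 19.645
      vertex 12.852 0.014 19.645
    endloop
  endfacet
  facet normal 0.7815 -0.6239 0.0000
    outer loop
      vertex 20.875 2.223 0.000
      vertex 26.067 8.726 0.000
      vertex 26.067 8.726 19.645
    endloop
  endfacet
  facet normal 0.7815 -0.6239 0.0000
    outer loop
      vertex 20.875 2.223 0.000
      vertex 26.067 8.726 19.645
      vertex 20.875 2.223 19.645
    endloop
  endfacet
  facet normal 0.9990 -0.0454 0.0000
    outer loop
      vertex 26.067 8.726 0.000
      vertex 26.445 17.038 0.000
      vertex 26.445 17.038 19.645
    endloop
  endfacet
  facet normal 0.9990 -0.0454 0.0000
    outer loop
      vertex 26.067 8.726 0.000
      vertex 26.445 17.038 19.645
      vertex 26.067 8.726 19.645
    endloop
  endfacet
endsolid part

The G0 Z moves step by Δz≈6.548 mm. Every layer's G1 loop is the same polygon, so the solid is a straight extrusion of it from z=0 to z≈19.6. Closing with flat bottom and top caps and triangulating gives 36 facets — a regular 10-sided prism (a cylinder approximated with 10 flat sides), circumscribed radius ≈ 13.5 mm, height ≈ 19.6 mm.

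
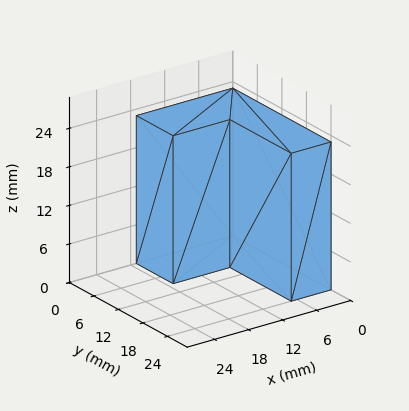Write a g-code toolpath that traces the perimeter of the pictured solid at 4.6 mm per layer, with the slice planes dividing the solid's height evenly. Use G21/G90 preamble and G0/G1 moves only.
Reading the render: the shape is an L-shaped prism: outer 17 × 24 mm, arm thicknesses ≈ 9 mm (horizontal) and 7 mm (vertical), extruded 23 mm in z (dimensions read to the nearest mm from the axis ticks). For the g-code, the solid's height is divided into equal slices at the stated Δz and each level perimeter traced with G1 moves after a G0 lift.

; perimeter-only toolpath
G21 ; units = mm
G90 ; absolute positioning
G28 ; home
; layer 1
G0 Z4.6
G0 X0.0 Y0.0
G1 X17.0 Y0.0
G1 X17.0 Y9.0
G1 X7.0 Y9.0
G1 X7.0 Y24.0
G1 X0.0 Y24.0
G1 X0.0 Y0.0
; layer 2
G0 Z9.2
G0 X0.0 Y0.0
G1 X17.0 Y0.0
G1 X17.0 Y9.0
G1 X7.0 Y9.0
G1 X7.0 Y24.0
G1 X0.0 Y24.0
G1 X0.0 Y0.0
; layer 3
G0 Z13.8
G0 X0.0 Y0.0
G1 X17.0 Y0.0
G1 X17.0 Y9.0
G1 X7.0 Y9.0
G1 X7.0 Y24.0
G1 X0.0 Y24.0
G1 X0.0 Y0.0
; layer 4
G0 Z18.4
G0 X0.0 Y0.0
G1 X17.0 Y0.0
G1 X17.0 Y9.0
G1 X7.0 Y9.0
G1 X7.0 Y24.0
G1 X0.0 Y24.0
G1 X0.0 Y0.0
; layer 5
G0 Z23.0
G0 X0.0 Y0.0
G1 X17.0 Y0.0
G1 X17.0 Y9.0
G1 X7.0 Y9.0
G1 X7.0 Y24.0
G1 X0.0 Y24.0
G1 X0.0 Y0.0
M2 ; end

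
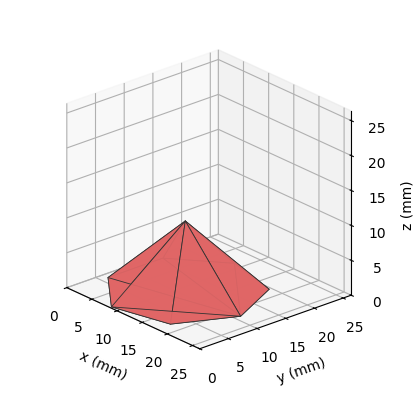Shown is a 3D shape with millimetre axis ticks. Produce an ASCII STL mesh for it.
Reading the render: the shape is a regular 7-sided pyramid, base circumscribed radius ≈ 11 mm, apex at z ≈ 10 mm (dimensions read to the nearest mm from the axis ticks). For the STL, each face is triangulated and given an outward normal.

solid part
  facet normal 0.0000 0.0000 -1.0000
    outer loop
      vertex 8.552 21.724 0.000
      vertex 17.858 19.600 0.000
      vertex 22.000 11.000 0.000
    endloop
  endfacet
  facet normal 0.0000 0.0000 -1.0000
    outer loop
      vertex 1.089 15.773 0.000
      vertex 8.552 21.724 0.000
      vertex 22.000 11.000 0.000
    endloop
  endfacet
  facet normal 0.0000 0.0000 -1.0000
    outer loop
      vertex 1.089 6.227 0.000
      vertex 1.089 15.773 0.000
      vertex 22.000 11.000 0.000
    endloop
  endfacet
  facet normal 0.0000 0.0000 -1.0000
    outer loop
      vertex 8.552 0.276 0.000
      vertex 1.089 6.227 0.000
      vertex 22.000 11.000 0.000
    endloop
  endfacet
  facet normal 0.0000 0.0000 -1.0000
    outer loop
      vertex 17.858 2.400 0.000
      vertex 8.552 0.276 0.000
      vertex 22.000 11.000 0.000
    endloop
  endfacet
  facet normal 0.6399 0.3082 0.7039
    outer loop
      vertex 22.000 11.000 0.000
      vertex 17.858 19.600 0.000
      vertex 11.000 11.000 10.000
    endloop
  endfacet
  facet normal 0.1581 0.6925 0.7039
    outer loop
      vertex 17.858 19.600 0.000
      vertex 8.552 21.724 0.000
      vertex 11.000 11.000 10.000
    endloop
  endfacet
  facet normal -0.4428 0.5553 0.7039
    outer loop
      vertex 8.552 21.724 0.000
      vertex 1.089 15.773 0.000
      vertex 11.000 11.000 10.000
    endloop
  endfacet
  facet normal -0.7103 0.0000 0.7039
    outer loop
      vertex 1.089 15.773 0.000
      vertex 1.089 6.227 0.000
      vertex 11.000 11.000 10.000
    endloop
  endfacet
  facet normal -0.4428 -0.5553 0.7039
    outer loop
      vertex 1.089 6.227 0.000
      vertex 8.552 0.276 0.000
      vertex 11.000 11.000 10.000
    endloop
  endfacet
  facet normal 0.1581 -0.6925 0.7039
    outer loop
      vertex 8.552 0.276 0.000
      vertex 17.858 2.400 0.000
      vertex 11.000 11.000 10.000
    endloop
  endfacet
  facet normal 0.6399 -0.3082 0.7039
    outer loop
      vertex 17.858 2.400 0.000
      vertex 22.000 11.000 0.000
      vertex 11.000 11.000 10.000
    endloop
  endfacet
endsolid part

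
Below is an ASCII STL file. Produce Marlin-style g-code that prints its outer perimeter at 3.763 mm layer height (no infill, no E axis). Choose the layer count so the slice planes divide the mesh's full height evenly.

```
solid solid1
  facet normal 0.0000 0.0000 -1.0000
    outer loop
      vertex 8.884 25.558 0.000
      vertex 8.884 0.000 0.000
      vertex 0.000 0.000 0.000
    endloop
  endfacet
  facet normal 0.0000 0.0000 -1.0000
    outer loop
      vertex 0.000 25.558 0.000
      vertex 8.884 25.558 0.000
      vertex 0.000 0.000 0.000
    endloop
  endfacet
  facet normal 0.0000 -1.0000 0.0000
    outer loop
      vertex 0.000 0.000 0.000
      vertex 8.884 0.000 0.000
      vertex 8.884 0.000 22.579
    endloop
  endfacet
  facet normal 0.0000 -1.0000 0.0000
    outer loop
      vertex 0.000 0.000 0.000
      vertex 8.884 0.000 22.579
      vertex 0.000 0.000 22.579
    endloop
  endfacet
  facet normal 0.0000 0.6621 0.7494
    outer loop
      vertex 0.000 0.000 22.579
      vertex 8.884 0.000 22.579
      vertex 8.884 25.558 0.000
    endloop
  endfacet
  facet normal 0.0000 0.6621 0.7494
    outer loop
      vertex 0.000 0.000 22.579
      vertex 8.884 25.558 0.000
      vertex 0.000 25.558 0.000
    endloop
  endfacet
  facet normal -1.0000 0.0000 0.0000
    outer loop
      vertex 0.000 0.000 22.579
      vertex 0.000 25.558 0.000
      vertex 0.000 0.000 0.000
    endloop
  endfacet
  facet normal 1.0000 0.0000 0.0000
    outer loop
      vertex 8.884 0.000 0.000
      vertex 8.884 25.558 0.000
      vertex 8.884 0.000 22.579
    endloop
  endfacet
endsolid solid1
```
; perimeter-only toolpath
G21 ; units = mm
G90 ; absolute positioning
G28 ; home
; layer 1
G0 Z3.763
G0 X0.000 Y0.000
G1 X8.884 Y0.000
G1 X8.884 Y21.298
G1 X0.000 Y21.298
G1 X0.000 Y0.000
; layer 2
G0 Z7.526
G0 X0.000 Y0.000
G1 X8.884 Y0.000
G1 X8.884 Y17.039
G1 X0.000 Y17.039
G1 X0.000 Y0.000
; layer 3
G0 Z11.290
G0 X0.000 Y0.000
G1 X8.884 Y0.000
G1 X8.884 Y12.779
G1 X0.000 Y12.779
G1 X0.000 Y0.000
; layer 4
G0 Z15.053
G0 X0.000 Y0.000
G1 X8.884 Y0.000
G1 X8.884 Y8.519
G1 X0.000 Y8.519
G1 X0.000 Y0.000
; layer 5
G0 Z18.816
G0 X0.000 Y0.000
G1 X8.884 Y0.000
G1 X8.884 Y4.260
G1 X0.000 Y4.260
G1 X0.000 Y0.000
M2 ; end

The solid is a wedge (ramp): 8.88 × 25.6 mm base, rising to 22.6 mm along the y=0 edge and sloping linearly to z=0 at y=25.6. Slicing at Δz = 3.763 mm — 6 equal slices spanning the solid's height, so layer i sits at z = i·h/6 — gives 5 non-empty perimeters. Each is a 4-segment closed polygon; G0 lifts to the layer z and rapids to the start vertex, then G1 traces the edges. The cross-section shrinks linearly with z (the slice at the apex is degenerate and omitted).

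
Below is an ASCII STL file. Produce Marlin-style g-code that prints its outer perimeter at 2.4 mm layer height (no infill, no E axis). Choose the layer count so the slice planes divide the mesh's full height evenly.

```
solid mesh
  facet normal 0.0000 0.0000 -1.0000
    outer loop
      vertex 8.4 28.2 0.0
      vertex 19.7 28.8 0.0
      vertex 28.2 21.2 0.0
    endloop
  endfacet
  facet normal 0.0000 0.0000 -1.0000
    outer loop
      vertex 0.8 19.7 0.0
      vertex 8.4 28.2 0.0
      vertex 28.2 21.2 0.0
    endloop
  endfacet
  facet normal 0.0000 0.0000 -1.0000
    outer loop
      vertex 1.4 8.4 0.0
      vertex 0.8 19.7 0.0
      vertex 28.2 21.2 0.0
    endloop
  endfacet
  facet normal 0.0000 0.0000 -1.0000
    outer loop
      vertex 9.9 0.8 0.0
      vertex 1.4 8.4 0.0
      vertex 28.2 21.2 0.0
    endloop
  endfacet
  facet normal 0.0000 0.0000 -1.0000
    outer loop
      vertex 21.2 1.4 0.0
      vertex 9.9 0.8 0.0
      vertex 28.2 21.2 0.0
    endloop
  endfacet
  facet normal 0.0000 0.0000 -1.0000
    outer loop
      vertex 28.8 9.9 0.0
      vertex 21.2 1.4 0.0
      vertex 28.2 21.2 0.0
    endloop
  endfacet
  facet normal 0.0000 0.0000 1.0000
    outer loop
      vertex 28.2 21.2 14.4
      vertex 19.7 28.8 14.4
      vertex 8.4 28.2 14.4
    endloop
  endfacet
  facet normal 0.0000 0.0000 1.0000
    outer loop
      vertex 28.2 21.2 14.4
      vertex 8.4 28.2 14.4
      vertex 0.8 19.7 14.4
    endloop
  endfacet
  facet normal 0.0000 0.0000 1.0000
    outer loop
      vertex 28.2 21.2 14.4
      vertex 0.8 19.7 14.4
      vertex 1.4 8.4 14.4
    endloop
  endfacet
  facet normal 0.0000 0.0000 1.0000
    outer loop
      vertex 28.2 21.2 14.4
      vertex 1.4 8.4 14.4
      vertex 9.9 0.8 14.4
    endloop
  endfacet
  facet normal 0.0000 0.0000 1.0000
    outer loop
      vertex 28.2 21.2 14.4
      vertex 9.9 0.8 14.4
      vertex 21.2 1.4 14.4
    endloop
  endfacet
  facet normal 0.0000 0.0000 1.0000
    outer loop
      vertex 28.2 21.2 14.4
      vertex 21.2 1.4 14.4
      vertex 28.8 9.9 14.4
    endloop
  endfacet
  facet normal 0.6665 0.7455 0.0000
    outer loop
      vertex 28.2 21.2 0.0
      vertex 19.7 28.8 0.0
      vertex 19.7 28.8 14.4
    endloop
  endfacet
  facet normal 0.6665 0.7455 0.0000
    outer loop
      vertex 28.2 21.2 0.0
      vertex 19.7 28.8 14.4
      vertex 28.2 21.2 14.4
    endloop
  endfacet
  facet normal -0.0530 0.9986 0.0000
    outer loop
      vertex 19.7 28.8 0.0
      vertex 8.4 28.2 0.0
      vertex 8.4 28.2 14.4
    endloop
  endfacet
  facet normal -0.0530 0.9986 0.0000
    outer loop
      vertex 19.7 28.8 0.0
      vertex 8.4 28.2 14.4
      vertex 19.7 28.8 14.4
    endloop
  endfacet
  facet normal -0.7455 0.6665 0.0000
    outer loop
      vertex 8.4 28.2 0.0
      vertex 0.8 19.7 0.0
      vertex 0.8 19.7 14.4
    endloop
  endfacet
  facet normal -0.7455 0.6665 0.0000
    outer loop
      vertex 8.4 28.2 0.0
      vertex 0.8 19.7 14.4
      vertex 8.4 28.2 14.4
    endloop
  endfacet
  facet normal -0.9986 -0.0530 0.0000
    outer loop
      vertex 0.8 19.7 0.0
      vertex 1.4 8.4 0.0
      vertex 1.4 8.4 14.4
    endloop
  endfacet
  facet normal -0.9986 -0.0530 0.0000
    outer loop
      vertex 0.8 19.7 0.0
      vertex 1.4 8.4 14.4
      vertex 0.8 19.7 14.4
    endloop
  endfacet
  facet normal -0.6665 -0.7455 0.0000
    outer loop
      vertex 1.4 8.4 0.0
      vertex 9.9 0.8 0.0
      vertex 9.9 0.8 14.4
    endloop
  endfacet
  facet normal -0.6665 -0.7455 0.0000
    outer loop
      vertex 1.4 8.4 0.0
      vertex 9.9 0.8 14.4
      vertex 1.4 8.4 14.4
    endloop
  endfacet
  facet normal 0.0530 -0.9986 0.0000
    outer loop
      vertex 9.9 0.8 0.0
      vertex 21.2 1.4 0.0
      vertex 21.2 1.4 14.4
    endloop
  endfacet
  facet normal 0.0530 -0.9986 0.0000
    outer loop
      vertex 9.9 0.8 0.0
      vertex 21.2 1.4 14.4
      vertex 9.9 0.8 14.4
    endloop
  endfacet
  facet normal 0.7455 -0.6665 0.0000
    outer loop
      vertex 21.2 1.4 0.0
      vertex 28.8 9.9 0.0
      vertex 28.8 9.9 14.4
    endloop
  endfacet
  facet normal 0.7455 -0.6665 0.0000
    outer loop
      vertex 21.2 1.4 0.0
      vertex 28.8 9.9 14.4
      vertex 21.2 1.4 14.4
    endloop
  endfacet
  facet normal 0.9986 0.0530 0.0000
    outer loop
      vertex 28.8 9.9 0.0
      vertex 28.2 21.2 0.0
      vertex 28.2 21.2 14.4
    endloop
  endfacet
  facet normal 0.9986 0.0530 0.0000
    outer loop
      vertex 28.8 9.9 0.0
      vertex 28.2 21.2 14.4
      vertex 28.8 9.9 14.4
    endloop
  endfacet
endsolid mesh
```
; perimeter-only toolpath
G21 ; units = mm
G90 ; absolute positioning
G28 ; home
; layer 1
G0 Z2.4
G0 X28.2 Y21.2
G1 X19.7 Y28.8
G1 X8.4 Y28.2
G1 X0.8 Y19.7
G1 X1.4 Y8.4
G1 X9.9 Y0.8
G1 X21.2 Y1.4
G1 X28.8 Y9.9
G1 X28.2 Y21.2
; layer 2
G0 Z4.8
G0 X28.2 Y21.2
G1 X19.7 Y28.8
G1 X8.4 Y28.2
G1 X0.8 Y19.7
G1 X1.4 Y8.4
G1 X9.9 Y0.8
G1 X21.2 Y1.4
G1 X28.8 Y9.9
G1 X28.2 Y21.2
; layer 3
G0 Z7.2
G0 X28.2 Y21.2
G1 X19.7 Y28.8
G1 X8.4 Y28.2
G1 X0.8 Y19.7
G1 X1.4 Y8.4
G1 X9.9 Y0.8
G1 X21.2 Y1.4
G1 X28.8 Y9.9
G1 X28.2 Y21.2
; layer 4
G0 Z9.6
G0 X28.2 Y21.2
G1 X19.7 Y28.8
G1 X8.4 Y28.2
G1 X0.8 Y19.7
G1 X1.4 Y8.4
G1 X9.9 Y0.8
G1 X21.2 Y1.4
G1 X28.8 Y9.9
G1 X28.2 Y21.2
; layer 5
G0 Z12.0
G0 X28.2 Y21.2
G1 X19.7 Y28.8
G1 X8.4 Y28.2
G1 X0.8 Y19.7
G1 X1.4 Y8.4
G1 X9.9 Y0.8
G1 X21.2 Y1.4
G1 X28.8 Y9.9
G1 X28.2 Y21.2
; layer 6
G0 Z14.4
G0 X28.2 Y21.2
G1 X19.7 Y28.8
G1 X8.4 Y28.2
G1 X0.8 Y19.7
G1 X1.4 Y8.4
G1 X9.9 Y0.8
G1 X21.2 Y1.4
G1 X28.8 Y9.9
G1 X28.2 Y21.2
M2 ; end

The solid is a regular 8-sided prism (a cylinder approximated with 8 flat sides), circumscribed radius ≈ 14.8 mm, height ≈ 14.4 mm. Slicing at Δz = 2.4 mm — 6 equal slices spanning the solid's height, so layer i sits at z = i·h/6 — gives 6 non-empty perimeters. Each is a 8-segment closed polygon; G0 lifts to the layer z and rapids to the start vertex, then G1 traces the edges.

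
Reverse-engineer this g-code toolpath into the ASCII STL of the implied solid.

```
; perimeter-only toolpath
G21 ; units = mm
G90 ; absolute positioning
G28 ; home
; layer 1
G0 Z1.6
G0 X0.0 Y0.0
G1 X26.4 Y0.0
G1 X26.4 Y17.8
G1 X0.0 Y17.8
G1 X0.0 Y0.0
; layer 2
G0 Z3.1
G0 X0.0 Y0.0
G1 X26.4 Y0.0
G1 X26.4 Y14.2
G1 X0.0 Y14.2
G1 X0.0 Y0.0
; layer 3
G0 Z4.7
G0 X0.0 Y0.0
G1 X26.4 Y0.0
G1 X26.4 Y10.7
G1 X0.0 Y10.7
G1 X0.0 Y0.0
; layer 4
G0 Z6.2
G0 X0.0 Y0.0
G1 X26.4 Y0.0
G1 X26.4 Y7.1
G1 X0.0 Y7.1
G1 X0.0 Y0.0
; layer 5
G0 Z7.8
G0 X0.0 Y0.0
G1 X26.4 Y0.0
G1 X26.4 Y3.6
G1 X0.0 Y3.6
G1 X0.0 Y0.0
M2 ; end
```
solid part
  facet normal 0.0000 0.0000 -1.0000
    outer loop
      vertex 26.4 21.3 0.0
      vertex 26.4 0.0 0.0
      vertex 0.0 0.0 0.0
    endloop
  endfacet
  facet normal 0.0000 0.0000 -1.0000
    outer loop
      vertex 0.0 21.3 0.0
      vertex 26.4 21.3 0.0
      vertex 0.0 0.0 0.0
    endloop
  endfacet
  facet normal 0.0000 -1.0000 0.0000
    outer loop
      vertex 0.0 0.0 0.0
      vertex 26.4 0.0 0.0
      vertex 26.4 0.0 9.3
    endloop
  endfacet
  facet normal 0.0000 -1.0000 0.0000
    outer loop
      vertex 0.0 0.0 0.0
      vertex 26.4 0.0 9.3
      vertex 0.0 0.0 9.3
    endloop
  endfacet
  facet normal 0.0000 0.4001 0.9165
    outer loop
      vertex 0.0 0.0 9.3
      vertex 26.4 0.0 9.3
      vertex 26.4 21.3 0.0
    endloop
  endfacet
  facet normal 0.0000 0.4001 0.9165
    outer loop
      vertex 0.0 0.0 9.3
      vertex 26.4 21.3 0.0
      vertex 0.0 21.3 0.0
    endloop
  endfacet
  facet normal -1.0000 0.0000 0.0000
    outer loop
      vertex 0.0 0.0 9.3
      vertex 0.0 21.3 0.0
      vertex 0.0 0.0 0.0
    endloop
  endfacet
  facet normal 1.0000 0.0000 0.0000
    outer loop
      vertex 26.4 0.0 0.0
      vertex 26.4 21.3 0.0
      vertex 26.4 0.0 9.3
    endloop
  endfacet
endsolid part

The G0 Z moves step by Δz≈1.6 mm. The G1 loops shrink linearly with z, so the solid tapers from its base footprint up to z≈9.3. Closing with a flat bottom cap and the tapered top and triangulating gives 8 facets — a wedge (ramp): 26.4 × 21.3 mm base, rising to 9.3 mm along the y=0 edge and sloping linearly to z=0 at y=21.3.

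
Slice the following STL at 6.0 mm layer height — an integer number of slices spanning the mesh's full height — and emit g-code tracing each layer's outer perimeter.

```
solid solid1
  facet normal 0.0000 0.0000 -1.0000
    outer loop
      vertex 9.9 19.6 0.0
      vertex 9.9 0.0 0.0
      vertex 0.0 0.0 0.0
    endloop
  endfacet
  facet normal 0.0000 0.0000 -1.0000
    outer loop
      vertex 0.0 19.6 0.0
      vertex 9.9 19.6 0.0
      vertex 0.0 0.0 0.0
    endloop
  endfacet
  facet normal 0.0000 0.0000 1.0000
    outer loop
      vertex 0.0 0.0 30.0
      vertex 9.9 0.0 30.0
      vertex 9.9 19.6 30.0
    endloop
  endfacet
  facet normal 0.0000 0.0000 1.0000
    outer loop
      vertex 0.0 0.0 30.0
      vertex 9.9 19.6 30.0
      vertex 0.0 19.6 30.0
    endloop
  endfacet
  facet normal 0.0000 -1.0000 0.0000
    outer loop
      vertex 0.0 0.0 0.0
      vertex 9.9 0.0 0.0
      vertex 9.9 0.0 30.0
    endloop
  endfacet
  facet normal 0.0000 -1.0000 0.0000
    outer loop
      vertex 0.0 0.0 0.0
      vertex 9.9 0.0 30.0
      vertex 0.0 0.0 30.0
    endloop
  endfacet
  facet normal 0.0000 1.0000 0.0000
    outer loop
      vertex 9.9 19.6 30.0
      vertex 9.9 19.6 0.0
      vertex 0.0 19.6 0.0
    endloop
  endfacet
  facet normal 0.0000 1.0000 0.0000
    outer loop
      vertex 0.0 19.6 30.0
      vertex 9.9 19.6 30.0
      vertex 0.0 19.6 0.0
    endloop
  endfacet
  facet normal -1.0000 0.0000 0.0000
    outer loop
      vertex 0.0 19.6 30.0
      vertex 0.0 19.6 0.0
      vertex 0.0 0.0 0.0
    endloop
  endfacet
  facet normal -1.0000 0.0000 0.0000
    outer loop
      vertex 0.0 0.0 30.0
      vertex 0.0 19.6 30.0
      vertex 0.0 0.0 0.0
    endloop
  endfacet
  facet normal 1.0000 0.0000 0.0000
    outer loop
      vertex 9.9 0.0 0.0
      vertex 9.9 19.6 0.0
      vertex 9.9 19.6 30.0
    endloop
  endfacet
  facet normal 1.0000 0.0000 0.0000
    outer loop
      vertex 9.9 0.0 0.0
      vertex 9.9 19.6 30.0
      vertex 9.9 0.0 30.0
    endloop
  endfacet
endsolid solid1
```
; perimeter-only toolpath
G21 ; units = mm
G90 ; absolute positioning
G28 ; home
; layer 1
G0 Z6.0
G0 X0.0 Y0.0
G1 X9.9 Y0.0
G1 X9.9 Y19.6
G1 X0.0 Y19.6
G1 X0.0 Y0.0
; layer 2
G0 Z12.0
G0 X0.0 Y0.0
G1 X9.9 Y0.0
G1 X9.9 Y19.6
G1 X0.0 Y19.6
G1 X0.0 Y0.0
; layer 3
G0 Z18.0
G0 X0.0 Y0.0
G1 X9.9 Y0.0
G1 X9.9 Y19.6
G1 X0.0 Y19.6
G1 X0.0 Y0.0
; layer 4
G0 Z24.0
G0 X0.0 Y0.0
G1 X9.9 Y0.0
G1 X9.9 Y19.6
G1 X0.0 Y19.6
G1 X0.0 Y0.0
; layer 5
G0 Z30.0
G0 X0.0 Y0.0
G1 X9.9 Y0.0
G1 X9.9 Y19.6
G1 X0.0 Y19.6
G1 X0.0 Y0.0
M2 ; end

The solid is a rectangular box, roughly 9.9 × 19.6 mm footprint and 30 mm tall. Slicing at Δz = 6.0 mm — 5 equal slices spanning the solid's height, so layer i sits at z = i·h/5 — gives 5 non-empty perimeters. Each is a 4-segment closed polygon; G0 lifts to the layer z and rapids to the start vertex, then G1 traces the edges.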